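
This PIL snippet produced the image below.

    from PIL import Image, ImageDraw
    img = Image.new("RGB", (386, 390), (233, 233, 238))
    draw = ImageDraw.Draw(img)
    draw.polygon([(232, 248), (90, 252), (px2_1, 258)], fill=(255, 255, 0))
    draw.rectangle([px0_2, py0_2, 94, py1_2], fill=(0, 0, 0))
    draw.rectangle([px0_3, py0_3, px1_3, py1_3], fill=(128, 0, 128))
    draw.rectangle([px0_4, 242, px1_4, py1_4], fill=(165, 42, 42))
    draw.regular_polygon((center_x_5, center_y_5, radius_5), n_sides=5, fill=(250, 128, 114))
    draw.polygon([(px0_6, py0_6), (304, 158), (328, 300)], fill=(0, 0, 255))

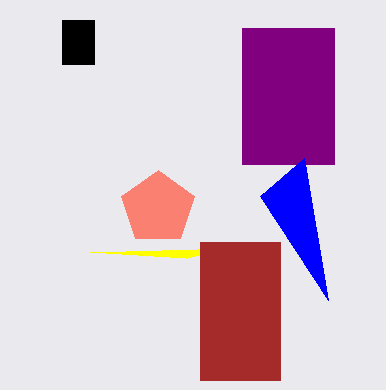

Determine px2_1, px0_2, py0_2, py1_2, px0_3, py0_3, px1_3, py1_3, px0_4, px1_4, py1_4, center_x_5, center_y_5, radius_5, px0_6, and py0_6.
px2_1 = 186, px0_2 = 62, py0_2 = 20, py1_2 = 64, px0_3 = 242, py0_3 = 28, px1_3 = 334, py1_3 = 164, px0_4 = 200, px1_4 = 280, py1_4 = 380, center_x_5 = 158, center_y_5 = 208, radius_5 = 38, px0_6 = 260, py0_6 = 196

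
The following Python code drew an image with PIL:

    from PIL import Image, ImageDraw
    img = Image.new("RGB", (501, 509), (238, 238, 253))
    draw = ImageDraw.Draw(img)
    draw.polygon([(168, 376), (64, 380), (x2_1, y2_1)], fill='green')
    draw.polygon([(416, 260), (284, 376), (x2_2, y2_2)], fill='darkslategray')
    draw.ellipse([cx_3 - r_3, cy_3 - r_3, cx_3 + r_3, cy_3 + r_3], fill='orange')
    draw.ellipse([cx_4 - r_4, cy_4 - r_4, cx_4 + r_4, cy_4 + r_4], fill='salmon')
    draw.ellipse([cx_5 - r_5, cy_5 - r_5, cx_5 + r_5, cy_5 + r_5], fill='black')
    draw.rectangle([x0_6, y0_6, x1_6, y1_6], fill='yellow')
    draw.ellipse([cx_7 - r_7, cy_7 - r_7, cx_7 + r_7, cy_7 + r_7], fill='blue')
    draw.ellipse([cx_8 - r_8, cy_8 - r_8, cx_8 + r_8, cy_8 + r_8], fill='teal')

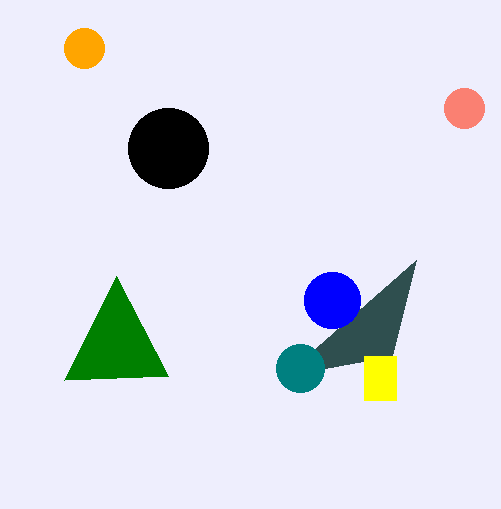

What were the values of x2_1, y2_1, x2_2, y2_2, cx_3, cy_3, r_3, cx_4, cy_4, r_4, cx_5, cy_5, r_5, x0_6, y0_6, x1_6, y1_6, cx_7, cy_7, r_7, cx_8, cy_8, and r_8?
x2_1 = 116
y2_1 = 276
x2_2 = 392
y2_2 = 356
cx_3 = 84
cy_3 = 48
r_3 = 20
cx_4 = 464
cy_4 = 108
r_4 = 20
cx_5 = 168
cy_5 = 148
r_5 = 40
x0_6 = 364
y0_6 = 356
x1_6 = 396
y1_6 = 400
cx_7 = 332
cy_7 = 300
r_7 = 28
cx_8 = 300
cy_8 = 368
r_8 = 24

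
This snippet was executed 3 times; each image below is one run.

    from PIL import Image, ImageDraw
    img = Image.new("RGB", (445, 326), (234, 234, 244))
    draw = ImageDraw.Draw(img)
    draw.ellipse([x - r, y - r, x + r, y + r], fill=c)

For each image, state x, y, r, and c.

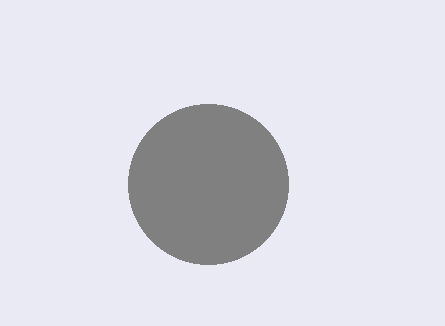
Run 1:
x = 208, y = 184, r = 80, c = 'gray'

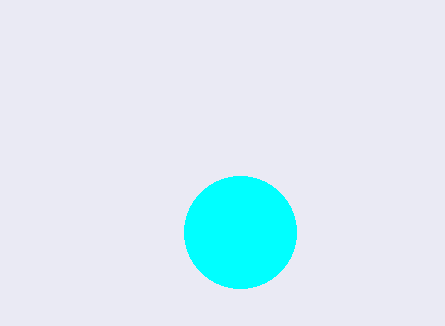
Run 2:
x = 240, y = 232, r = 56, c = 'cyan'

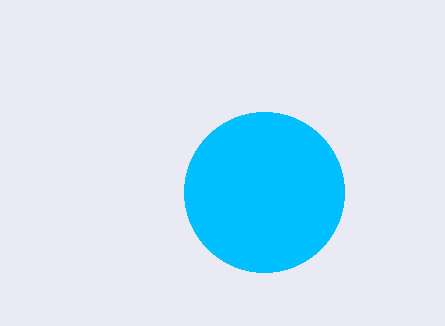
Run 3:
x = 264, y = 192, r = 80, c = 'deepskyblue'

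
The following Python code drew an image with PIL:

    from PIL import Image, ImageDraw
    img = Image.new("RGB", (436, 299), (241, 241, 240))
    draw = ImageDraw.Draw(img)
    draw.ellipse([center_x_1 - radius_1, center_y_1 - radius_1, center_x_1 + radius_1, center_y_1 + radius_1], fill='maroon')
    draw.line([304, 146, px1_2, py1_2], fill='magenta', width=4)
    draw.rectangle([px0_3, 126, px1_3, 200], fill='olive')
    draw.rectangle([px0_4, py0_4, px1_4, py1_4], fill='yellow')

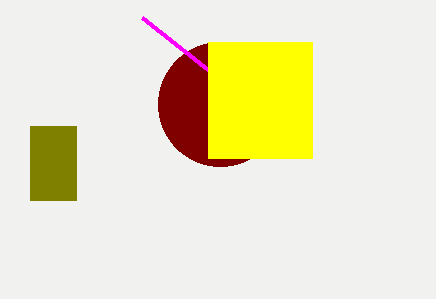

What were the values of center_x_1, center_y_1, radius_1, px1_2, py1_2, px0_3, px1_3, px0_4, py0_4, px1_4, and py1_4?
center_x_1 = 220, center_y_1 = 104, radius_1 = 62, px1_2 = 142, py1_2 = 18, px0_3 = 30, px1_3 = 76, px0_4 = 208, py0_4 = 42, px1_4 = 312, py1_4 = 158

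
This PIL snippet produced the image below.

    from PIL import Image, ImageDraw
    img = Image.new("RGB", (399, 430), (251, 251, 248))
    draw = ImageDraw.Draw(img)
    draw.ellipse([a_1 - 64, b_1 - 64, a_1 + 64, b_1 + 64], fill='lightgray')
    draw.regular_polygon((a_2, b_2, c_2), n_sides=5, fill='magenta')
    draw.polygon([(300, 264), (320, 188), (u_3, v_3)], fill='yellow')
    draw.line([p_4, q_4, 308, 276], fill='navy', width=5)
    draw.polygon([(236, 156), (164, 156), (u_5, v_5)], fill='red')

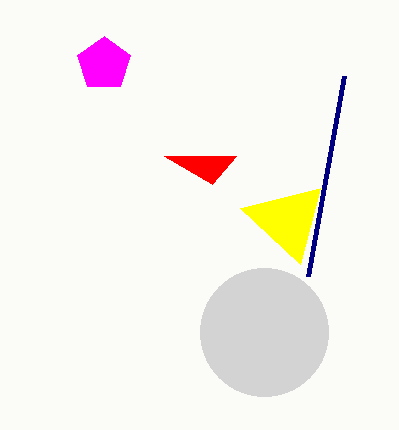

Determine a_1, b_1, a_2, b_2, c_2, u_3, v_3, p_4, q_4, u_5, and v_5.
a_1 = 264; b_1 = 332; a_2 = 104; b_2 = 64; c_2 = 28; u_3 = 240; v_3 = 208; p_4 = 344; q_4 = 76; u_5 = 212; v_5 = 184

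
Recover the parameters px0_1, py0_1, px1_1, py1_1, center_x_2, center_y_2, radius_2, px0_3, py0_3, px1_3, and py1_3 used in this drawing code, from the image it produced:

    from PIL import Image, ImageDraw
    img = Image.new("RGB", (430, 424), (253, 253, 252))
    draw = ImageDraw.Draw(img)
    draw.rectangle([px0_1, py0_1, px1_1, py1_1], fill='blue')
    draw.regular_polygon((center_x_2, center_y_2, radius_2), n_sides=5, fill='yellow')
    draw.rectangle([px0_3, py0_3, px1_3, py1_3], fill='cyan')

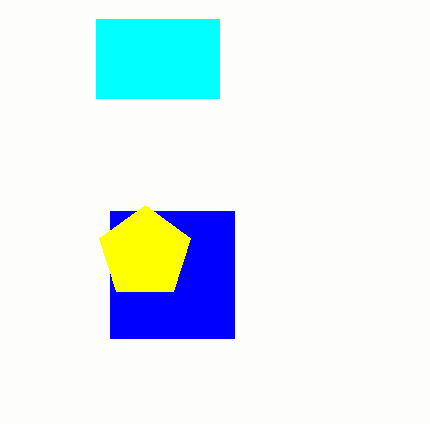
px0_1 = 110
py0_1 = 211
px1_1 = 234
py1_1 = 338
center_x_2 = 145
center_y_2 = 253
radius_2 = 48
px0_3 = 96
py0_3 = 19
px1_3 = 219
py1_3 = 98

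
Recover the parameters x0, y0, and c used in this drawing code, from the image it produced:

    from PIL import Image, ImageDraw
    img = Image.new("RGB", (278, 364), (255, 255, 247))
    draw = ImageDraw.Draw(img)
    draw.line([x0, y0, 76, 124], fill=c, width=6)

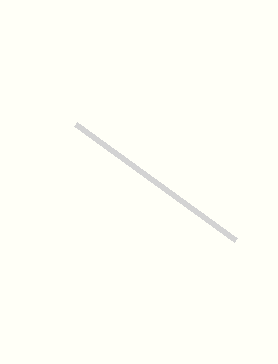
x0 = 236, y0 = 240, c = 'lightgray'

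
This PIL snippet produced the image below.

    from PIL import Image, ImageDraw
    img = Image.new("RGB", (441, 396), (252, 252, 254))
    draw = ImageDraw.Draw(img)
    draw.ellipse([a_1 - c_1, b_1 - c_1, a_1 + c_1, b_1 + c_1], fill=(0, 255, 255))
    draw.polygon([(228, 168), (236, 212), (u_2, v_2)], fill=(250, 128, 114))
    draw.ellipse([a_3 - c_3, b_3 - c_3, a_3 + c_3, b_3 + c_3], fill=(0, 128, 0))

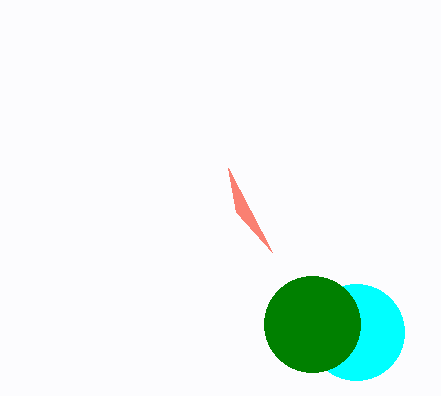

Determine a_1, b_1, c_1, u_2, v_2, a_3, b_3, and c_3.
a_1 = 356, b_1 = 332, c_1 = 48, u_2 = 272, v_2 = 252, a_3 = 312, b_3 = 324, c_3 = 48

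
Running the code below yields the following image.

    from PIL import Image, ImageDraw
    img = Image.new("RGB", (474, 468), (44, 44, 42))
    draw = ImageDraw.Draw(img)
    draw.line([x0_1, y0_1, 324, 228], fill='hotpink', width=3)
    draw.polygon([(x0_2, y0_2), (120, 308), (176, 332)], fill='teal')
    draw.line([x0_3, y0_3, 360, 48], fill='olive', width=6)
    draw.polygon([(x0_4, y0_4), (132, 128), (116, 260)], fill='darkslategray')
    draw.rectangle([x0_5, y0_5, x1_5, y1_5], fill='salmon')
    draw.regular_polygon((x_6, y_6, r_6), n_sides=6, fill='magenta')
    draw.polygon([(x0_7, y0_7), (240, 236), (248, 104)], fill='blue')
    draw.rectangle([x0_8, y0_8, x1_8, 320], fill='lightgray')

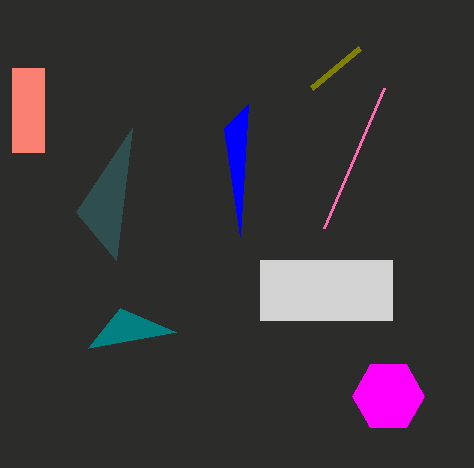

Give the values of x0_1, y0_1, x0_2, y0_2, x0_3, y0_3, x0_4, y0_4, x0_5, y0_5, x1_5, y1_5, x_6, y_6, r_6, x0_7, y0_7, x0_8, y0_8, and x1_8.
x0_1 = 384; y0_1 = 88; x0_2 = 88; y0_2 = 348; x0_3 = 312; y0_3 = 88; x0_4 = 76; y0_4 = 212; x0_5 = 12; y0_5 = 68; x1_5 = 44; y1_5 = 152; x_6 = 388; y_6 = 396; r_6 = 36; x0_7 = 224; y0_7 = 128; x0_8 = 260; y0_8 = 260; x1_8 = 392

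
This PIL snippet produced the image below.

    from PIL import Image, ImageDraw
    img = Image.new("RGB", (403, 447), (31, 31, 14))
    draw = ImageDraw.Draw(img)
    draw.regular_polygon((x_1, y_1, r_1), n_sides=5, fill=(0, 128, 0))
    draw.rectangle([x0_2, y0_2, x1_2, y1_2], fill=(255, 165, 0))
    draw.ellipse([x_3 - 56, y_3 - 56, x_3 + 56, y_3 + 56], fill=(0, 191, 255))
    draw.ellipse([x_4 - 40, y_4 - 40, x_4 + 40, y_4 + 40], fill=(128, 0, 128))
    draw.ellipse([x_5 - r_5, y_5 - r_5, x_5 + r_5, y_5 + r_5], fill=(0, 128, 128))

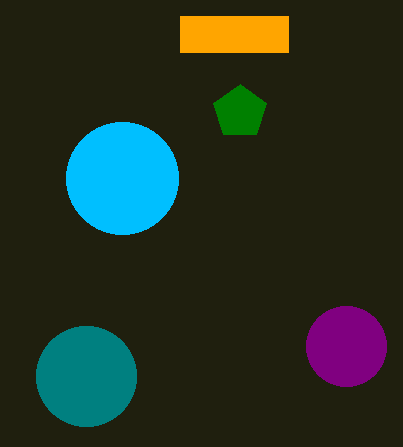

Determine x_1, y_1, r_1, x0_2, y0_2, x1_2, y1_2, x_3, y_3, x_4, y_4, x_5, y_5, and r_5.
x_1 = 240; y_1 = 112; r_1 = 28; x0_2 = 180; y0_2 = 16; x1_2 = 288; y1_2 = 52; x_3 = 122; y_3 = 178; x_4 = 346; y_4 = 346; x_5 = 86; y_5 = 376; r_5 = 50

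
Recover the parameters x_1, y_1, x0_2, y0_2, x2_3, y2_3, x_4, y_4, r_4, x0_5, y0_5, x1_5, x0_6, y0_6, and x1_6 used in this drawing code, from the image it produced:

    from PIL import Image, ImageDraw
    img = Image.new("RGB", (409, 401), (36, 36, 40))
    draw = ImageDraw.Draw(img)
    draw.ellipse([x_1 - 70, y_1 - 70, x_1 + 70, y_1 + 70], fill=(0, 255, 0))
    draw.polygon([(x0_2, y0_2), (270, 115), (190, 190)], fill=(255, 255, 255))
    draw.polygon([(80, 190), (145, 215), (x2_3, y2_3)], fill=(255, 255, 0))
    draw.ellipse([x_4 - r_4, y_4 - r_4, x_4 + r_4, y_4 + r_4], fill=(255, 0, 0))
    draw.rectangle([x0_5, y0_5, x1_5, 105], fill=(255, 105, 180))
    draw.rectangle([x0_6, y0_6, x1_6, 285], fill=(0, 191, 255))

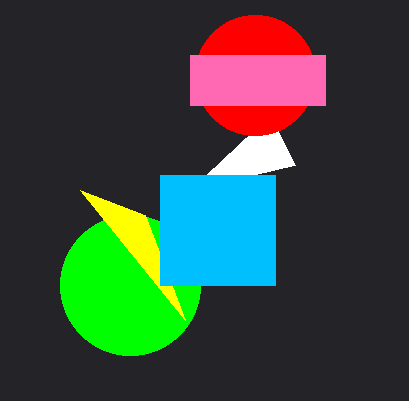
x_1 = 130
y_1 = 285
x0_2 = 295
y0_2 = 165
x2_3 = 185
y2_3 = 320
x_4 = 255
y_4 = 75
r_4 = 60
x0_5 = 190
y0_5 = 55
x1_5 = 325
x0_6 = 160
y0_6 = 175
x1_6 = 275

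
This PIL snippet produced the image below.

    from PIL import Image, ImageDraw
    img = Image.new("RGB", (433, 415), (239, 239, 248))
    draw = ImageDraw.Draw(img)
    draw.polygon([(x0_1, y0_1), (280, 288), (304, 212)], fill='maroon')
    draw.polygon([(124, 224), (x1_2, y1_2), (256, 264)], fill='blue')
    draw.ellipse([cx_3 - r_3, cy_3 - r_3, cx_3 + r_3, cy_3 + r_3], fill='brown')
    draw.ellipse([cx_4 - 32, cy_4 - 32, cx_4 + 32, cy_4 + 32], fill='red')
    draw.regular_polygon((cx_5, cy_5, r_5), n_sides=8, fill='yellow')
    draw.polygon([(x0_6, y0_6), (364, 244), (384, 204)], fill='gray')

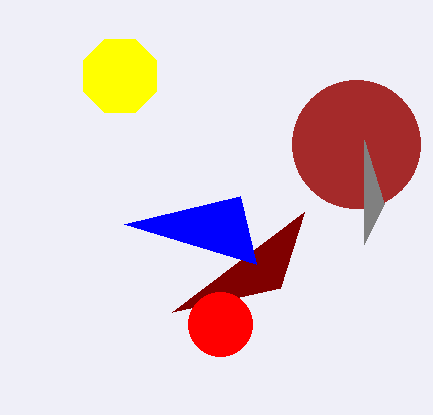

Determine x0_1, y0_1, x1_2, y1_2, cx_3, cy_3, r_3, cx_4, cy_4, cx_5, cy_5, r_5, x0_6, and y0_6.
x0_1 = 172; y0_1 = 312; x1_2 = 240; y1_2 = 196; cx_3 = 356; cy_3 = 144; r_3 = 64; cx_4 = 220; cy_4 = 324; cx_5 = 120; cy_5 = 76; r_5 = 40; x0_6 = 364; y0_6 = 140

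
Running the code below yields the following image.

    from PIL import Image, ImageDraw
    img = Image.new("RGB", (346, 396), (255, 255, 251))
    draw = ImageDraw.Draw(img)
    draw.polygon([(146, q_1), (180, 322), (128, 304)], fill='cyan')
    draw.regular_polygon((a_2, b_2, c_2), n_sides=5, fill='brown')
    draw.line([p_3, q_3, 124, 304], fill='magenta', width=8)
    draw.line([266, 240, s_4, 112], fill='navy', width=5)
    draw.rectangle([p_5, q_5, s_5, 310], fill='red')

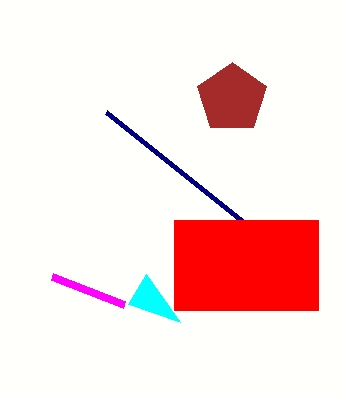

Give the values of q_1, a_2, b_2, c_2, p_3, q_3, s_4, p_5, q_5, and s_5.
q_1 = 274
a_2 = 232
b_2 = 98
c_2 = 36
p_3 = 52
q_3 = 276
s_4 = 106
p_5 = 174
q_5 = 220
s_5 = 318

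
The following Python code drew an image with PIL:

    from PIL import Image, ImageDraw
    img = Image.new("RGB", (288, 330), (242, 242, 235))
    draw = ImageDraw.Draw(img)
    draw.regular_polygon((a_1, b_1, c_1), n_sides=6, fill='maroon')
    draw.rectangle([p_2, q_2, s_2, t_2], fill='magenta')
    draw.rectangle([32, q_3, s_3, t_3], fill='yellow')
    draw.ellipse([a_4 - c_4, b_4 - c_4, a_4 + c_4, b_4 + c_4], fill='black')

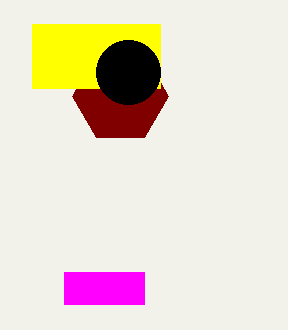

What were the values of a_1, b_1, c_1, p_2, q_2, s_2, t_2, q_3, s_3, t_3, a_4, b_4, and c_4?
a_1 = 120, b_1 = 96, c_1 = 48, p_2 = 64, q_2 = 272, s_2 = 144, t_2 = 304, q_3 = 24, s_3 = 160, t_3 = 88, a_4 = 128, b_4 = 72, c_4 = 32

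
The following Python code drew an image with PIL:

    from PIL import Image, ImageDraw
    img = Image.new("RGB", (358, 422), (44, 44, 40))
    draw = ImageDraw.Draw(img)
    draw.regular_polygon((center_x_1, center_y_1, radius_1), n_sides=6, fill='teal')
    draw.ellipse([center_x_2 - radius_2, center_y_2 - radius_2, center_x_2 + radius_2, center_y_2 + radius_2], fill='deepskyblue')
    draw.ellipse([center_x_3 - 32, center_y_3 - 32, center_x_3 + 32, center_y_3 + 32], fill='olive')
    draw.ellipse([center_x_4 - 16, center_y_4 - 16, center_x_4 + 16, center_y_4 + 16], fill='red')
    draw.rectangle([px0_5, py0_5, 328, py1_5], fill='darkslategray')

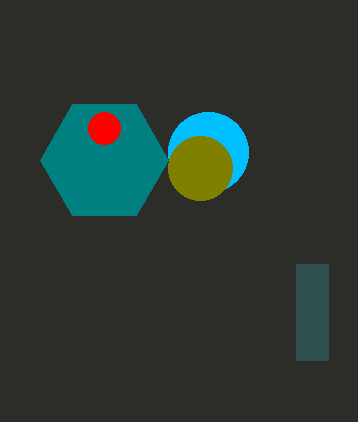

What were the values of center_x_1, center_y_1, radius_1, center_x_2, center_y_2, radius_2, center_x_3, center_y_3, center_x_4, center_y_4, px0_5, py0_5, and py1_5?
center_x_1 = 104
center_y_1 = 160
radius_1 = 64
center_x_2 = 208
center_y_2 = 152
radius_2 = 40
center_x_3 = 200
center_y_3 = 168
center_x_4 = 104
center_y_4 = 128
px0_5 = 296
py0_5 = 264
py1_5 = 360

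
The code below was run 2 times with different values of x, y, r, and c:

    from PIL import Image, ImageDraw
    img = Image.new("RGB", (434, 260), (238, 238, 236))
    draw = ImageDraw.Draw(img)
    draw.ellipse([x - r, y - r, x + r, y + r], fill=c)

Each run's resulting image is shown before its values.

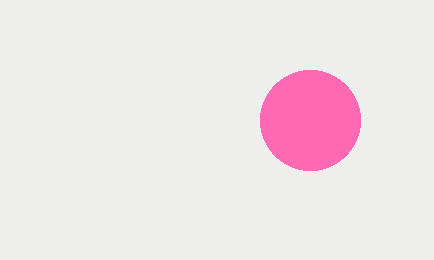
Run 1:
x = 310, y = 120, r = 50, c = 'hotpink'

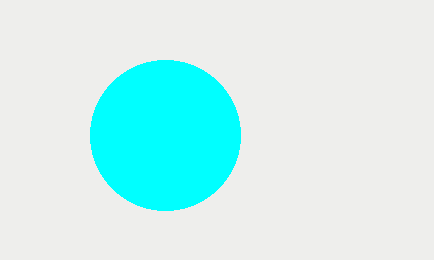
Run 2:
x = 165; y = 135; r = 75; c = 'cyan'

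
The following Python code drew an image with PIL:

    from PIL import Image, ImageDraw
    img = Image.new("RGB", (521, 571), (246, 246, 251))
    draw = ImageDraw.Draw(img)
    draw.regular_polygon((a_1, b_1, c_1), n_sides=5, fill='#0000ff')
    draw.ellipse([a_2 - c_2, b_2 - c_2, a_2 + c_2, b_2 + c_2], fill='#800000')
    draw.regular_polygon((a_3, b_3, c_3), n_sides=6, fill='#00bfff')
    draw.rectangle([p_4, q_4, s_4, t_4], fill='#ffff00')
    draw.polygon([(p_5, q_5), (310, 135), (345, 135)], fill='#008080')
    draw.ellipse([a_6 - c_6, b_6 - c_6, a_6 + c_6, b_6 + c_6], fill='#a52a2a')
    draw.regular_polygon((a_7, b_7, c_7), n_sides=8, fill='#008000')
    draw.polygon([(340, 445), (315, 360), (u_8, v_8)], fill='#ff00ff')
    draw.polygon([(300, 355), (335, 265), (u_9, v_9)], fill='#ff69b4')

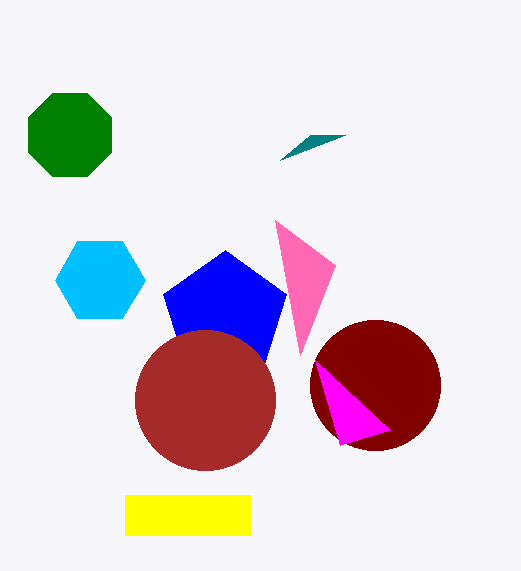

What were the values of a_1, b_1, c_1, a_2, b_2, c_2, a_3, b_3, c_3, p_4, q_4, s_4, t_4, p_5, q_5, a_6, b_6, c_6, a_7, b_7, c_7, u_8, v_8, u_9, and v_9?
a_1 = 225, b_1 = 315, c_1 = 65, a_2 = 375, b_2 = 385, c_2 = 65, a_3 = 100, b_3 = 280, c_3 = 45, p_4 = 125, q_4 = 495, s_4 = 250, t_4 = 535, p_5 = 280, q_5 = 160, a_6 = 205, b_6 = 400, c_6 = 70, a_7 = 70, b_7 = 135, c_7 = 45, u_8 = 390, v_8 = 430, u_9 = 275, v_9 = 220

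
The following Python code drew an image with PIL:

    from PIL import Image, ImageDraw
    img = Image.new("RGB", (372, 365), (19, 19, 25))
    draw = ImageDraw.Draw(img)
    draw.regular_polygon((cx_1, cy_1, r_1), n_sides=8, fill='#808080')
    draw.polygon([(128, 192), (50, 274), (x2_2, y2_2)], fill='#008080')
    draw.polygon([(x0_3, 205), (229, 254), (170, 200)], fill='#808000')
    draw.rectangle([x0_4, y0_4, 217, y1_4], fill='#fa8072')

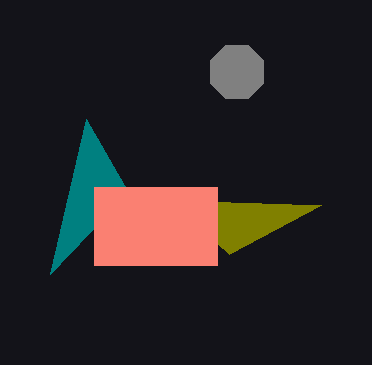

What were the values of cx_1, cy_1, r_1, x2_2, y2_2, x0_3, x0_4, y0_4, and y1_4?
cx_1 = 237; cy_1 = 72; r_1 = 29; x2_2 = 86; y2_2 = 119; x0_3 = 321; x0_4 = 94; y0_4 = 187; y1_4 = 265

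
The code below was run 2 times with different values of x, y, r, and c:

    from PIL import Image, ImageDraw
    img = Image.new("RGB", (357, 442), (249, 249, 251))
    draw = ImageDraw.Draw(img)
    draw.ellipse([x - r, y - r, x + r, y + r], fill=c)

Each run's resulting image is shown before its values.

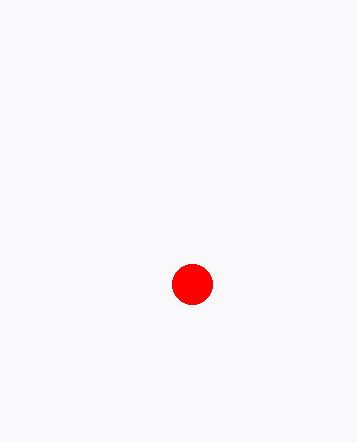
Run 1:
x = 192; y = 284; r = 20; c = 'red'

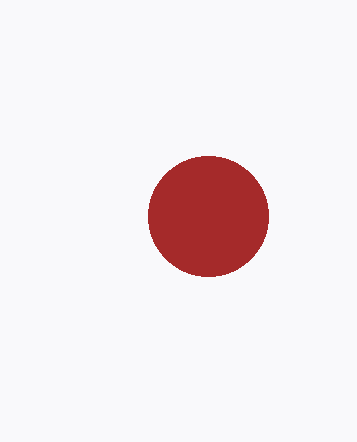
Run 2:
x = 208
y = 216
r = 60
c = 'brown'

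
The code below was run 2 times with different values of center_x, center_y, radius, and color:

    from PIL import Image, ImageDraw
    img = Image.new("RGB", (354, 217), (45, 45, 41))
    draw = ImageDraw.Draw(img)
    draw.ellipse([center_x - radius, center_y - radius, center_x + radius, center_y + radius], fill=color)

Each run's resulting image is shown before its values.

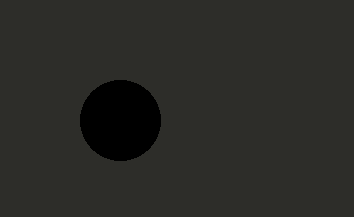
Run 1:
center_x = 120, center_y = 120, radius = 40, color = 'black'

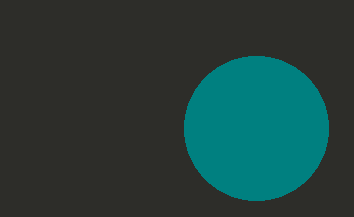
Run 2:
center_x = 256
center_y = 128
radius = 72
color = 'teal'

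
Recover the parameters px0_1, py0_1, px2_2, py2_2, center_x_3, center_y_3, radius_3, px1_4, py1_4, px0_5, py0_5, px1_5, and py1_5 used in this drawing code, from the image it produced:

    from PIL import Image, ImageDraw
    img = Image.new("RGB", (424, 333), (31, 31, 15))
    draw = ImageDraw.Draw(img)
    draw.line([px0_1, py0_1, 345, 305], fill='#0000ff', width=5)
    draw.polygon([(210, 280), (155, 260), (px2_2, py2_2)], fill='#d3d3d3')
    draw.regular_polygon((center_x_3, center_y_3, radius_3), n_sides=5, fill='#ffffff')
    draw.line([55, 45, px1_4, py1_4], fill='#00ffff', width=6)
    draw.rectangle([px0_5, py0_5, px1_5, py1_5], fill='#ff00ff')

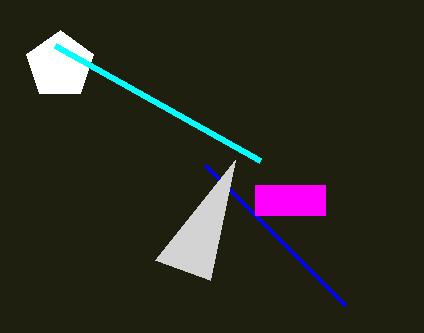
px0_1 = 205
py0_1 = 165
px2_2 = 235
py2_2 = 160
center_x_3 = 60
center_y_3 = 65
radius_3 = 35
px1_4 = 260
py1_4 = 160
px0_5 = 255
py0_5 = 185
px1_5 = 325
py1_5 = 215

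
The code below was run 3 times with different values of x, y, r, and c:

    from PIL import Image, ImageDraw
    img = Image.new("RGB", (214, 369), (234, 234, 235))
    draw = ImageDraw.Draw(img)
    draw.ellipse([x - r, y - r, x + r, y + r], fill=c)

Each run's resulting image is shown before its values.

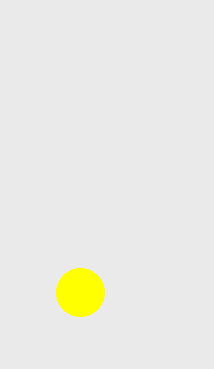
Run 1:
x = 80; y = 292; r = 24; c = 'yellow'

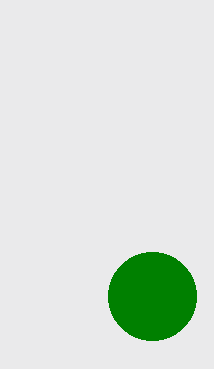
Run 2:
x = 152
y = 296
r = 44
c = 'green'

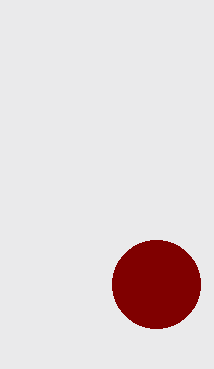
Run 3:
x = 156; y = 284; r = 44; c = 'maroon'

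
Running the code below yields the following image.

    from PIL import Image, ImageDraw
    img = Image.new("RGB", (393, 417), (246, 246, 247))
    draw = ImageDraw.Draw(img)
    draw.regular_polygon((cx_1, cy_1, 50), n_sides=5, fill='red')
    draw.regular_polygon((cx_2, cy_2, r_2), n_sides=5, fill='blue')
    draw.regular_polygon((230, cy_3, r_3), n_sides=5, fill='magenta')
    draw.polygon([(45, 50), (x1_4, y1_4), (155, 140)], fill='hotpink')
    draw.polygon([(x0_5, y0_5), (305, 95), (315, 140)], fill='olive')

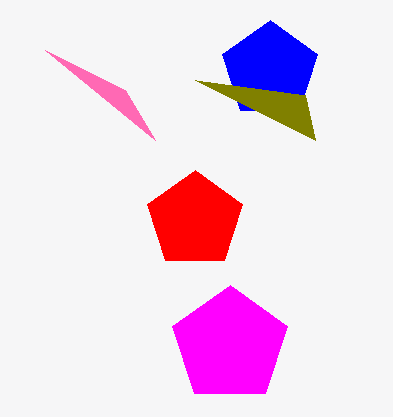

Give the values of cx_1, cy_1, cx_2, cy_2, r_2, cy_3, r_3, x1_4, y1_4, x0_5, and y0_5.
cx_1 = 195
cy_1 = 220
cx_2 = 270
cy_2 = 70
r_2 = 50
cy_3 = 345
r_3 = 60
x1_4 = 125
y1_4 = 90
x0_5 = 195
y0_5 = 80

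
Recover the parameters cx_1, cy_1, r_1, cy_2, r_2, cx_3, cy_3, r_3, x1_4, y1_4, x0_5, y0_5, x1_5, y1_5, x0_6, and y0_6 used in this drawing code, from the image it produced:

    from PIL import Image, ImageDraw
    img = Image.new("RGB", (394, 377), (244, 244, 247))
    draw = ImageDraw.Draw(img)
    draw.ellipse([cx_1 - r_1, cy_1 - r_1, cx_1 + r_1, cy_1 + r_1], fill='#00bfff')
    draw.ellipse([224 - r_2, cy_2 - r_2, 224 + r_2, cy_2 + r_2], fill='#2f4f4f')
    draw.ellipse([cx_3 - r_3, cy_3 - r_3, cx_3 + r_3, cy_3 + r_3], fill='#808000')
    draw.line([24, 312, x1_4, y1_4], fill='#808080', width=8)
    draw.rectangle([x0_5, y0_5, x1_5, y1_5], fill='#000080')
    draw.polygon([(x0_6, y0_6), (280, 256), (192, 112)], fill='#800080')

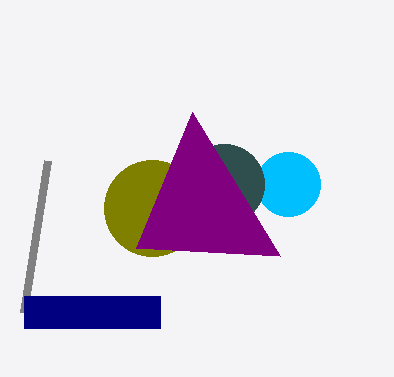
cx_1 = 288
cy_1 = 184
r_1 = 32
cy_2 = 184
r_2 = 40
cx_3 = 152
cy_3 = 208
r_3 = 48
x1_4 = 48
y1_4 = 160
x0_5 = 24
y0_5 = 296
x1_5 = 160
y1_5 = 328
x0_6 = 136
y0_6 = 248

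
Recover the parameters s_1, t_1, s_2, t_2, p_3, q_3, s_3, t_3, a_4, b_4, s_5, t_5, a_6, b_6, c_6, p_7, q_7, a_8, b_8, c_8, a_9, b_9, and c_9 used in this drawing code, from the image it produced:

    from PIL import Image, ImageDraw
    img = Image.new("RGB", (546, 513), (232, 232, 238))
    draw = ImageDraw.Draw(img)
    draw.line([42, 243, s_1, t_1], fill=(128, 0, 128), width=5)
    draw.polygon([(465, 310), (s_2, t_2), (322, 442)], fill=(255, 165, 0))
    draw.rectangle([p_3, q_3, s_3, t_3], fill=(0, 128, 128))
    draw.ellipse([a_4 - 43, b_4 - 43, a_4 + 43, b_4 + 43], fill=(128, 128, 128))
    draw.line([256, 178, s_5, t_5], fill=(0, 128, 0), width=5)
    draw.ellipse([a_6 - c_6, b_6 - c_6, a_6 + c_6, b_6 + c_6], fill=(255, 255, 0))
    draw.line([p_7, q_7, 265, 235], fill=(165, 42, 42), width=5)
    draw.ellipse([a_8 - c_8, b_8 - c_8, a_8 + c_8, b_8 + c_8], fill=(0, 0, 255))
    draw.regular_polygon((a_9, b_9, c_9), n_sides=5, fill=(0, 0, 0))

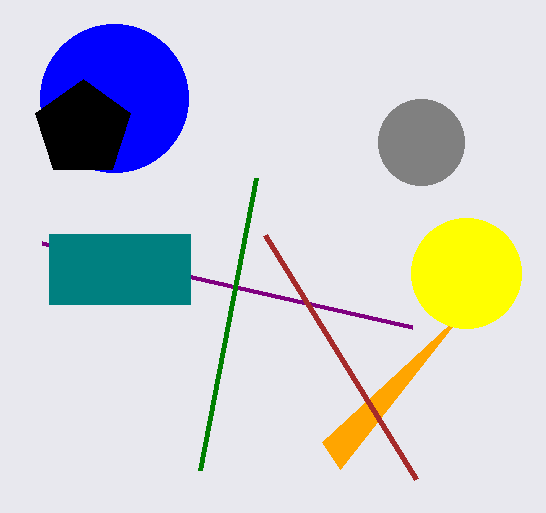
s_1 = 412
t_1 = 327
s_2 = 340
t_2 = 469
p_3 = 49
q_3 = 234
s_3 = 190
t_3 = 304
a_4 = 421
b_4 = 142
s_5 = 200
t_5 = 470
a_6 = 466
b_6 = 273
c_6 = 55
p_7 = 416
q_7 = 479
a_8 = 114
b_8 = 98
c_8 = 74
a_9 = 83
b_9 = 129
c_9 = 50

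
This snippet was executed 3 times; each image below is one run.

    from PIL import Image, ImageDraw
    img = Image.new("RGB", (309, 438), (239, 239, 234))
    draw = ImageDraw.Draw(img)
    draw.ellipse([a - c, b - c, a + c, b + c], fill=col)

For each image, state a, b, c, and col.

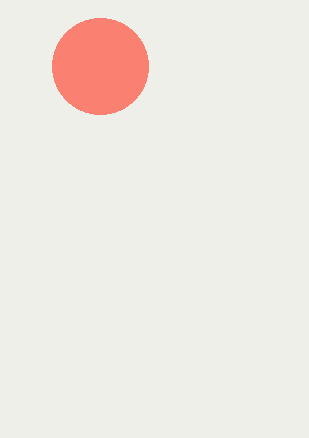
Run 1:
a = 100, b = 66, c = 48, col = 'salmon'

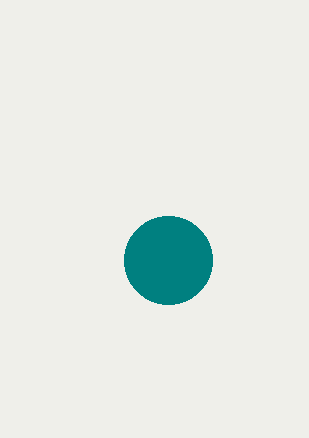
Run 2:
a = 168; b = 260; c = 44; col = 'teal'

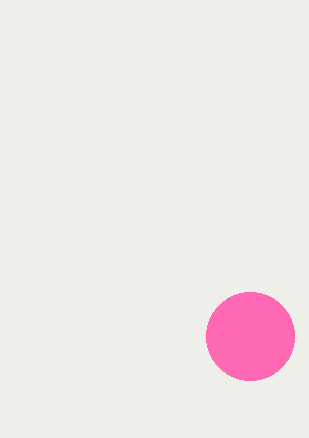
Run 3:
a = 250
b = 336
c = 44
col = 'hotpink'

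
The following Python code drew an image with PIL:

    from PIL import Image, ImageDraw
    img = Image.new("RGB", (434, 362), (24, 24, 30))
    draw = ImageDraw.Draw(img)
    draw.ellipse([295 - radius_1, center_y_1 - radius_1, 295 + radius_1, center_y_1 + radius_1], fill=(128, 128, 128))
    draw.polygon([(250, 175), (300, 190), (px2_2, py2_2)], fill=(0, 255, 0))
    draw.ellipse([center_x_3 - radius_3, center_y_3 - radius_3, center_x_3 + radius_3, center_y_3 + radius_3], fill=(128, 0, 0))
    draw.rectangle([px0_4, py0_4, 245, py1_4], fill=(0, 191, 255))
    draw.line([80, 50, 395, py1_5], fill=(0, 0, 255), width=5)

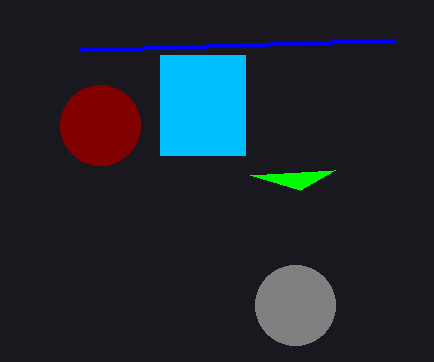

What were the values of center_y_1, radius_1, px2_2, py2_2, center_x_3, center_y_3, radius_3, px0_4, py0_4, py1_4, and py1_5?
center_y_1 = 305; radius_1 = 40; px2_2 = 335; py2_2 = 170; center_x_3 = 100; center_y_3 = 125; radius_3 = 40; px0_4 = 160; py0_4 = 55; py1_4 = 155; py1_5 = 40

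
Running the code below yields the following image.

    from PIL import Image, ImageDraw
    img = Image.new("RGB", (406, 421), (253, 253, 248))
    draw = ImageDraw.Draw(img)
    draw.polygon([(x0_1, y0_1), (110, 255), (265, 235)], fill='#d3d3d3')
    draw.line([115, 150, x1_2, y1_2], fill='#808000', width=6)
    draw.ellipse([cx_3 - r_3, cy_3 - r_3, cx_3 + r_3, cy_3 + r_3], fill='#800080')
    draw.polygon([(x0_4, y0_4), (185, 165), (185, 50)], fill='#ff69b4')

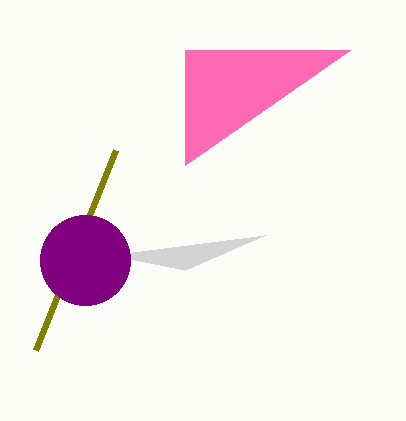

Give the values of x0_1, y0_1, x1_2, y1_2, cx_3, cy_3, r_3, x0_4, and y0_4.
x0_1 = 185, y0_1 = 270, x1_2 = 35, y1_2 = 350, cx_3 = 85, cy_3 = 260, r_3 = 45, x0_4 = 350, y0_4 = 50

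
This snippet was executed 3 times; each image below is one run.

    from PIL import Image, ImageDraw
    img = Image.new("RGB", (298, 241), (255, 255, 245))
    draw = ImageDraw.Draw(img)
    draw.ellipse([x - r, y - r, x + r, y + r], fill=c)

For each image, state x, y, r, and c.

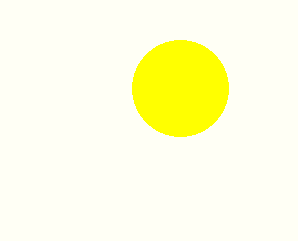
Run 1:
x = 180; y = 88; r = 48; c = 'yellow'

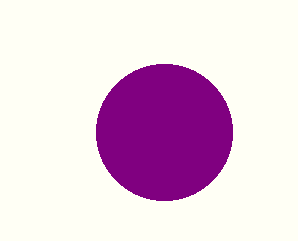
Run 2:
x = 164, y = 132, r = 68, c = 'purple'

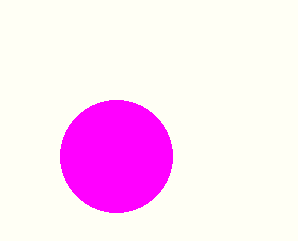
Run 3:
x = 116; y = 156; r = 56; c = 'magenta'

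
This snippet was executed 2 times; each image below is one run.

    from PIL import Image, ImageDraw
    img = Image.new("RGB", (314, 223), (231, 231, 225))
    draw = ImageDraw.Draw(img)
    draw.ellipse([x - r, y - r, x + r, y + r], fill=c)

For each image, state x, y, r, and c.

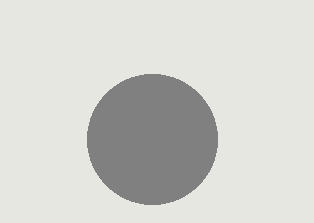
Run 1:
x = 152, y = 139, r = 65, c = 'gray'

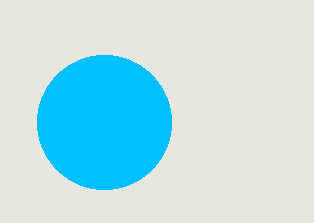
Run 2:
x = 104
y = 122
r = 67
c = 'deepskyblue'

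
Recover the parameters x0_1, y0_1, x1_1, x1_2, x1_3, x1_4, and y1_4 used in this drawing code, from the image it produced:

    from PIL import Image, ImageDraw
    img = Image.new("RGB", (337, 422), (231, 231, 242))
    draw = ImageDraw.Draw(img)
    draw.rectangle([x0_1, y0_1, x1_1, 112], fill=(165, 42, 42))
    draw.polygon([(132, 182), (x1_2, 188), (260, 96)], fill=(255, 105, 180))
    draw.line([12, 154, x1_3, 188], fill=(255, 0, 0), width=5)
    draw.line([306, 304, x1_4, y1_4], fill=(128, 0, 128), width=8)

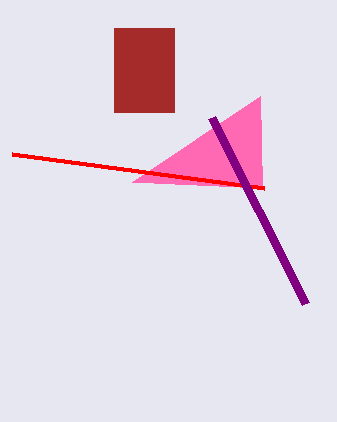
x0_1 = 114
y0_1 = 28
x1_1 = 174
x1_2 = 262
x1_3 = 264
x1_4 = 212
y1_4 = 118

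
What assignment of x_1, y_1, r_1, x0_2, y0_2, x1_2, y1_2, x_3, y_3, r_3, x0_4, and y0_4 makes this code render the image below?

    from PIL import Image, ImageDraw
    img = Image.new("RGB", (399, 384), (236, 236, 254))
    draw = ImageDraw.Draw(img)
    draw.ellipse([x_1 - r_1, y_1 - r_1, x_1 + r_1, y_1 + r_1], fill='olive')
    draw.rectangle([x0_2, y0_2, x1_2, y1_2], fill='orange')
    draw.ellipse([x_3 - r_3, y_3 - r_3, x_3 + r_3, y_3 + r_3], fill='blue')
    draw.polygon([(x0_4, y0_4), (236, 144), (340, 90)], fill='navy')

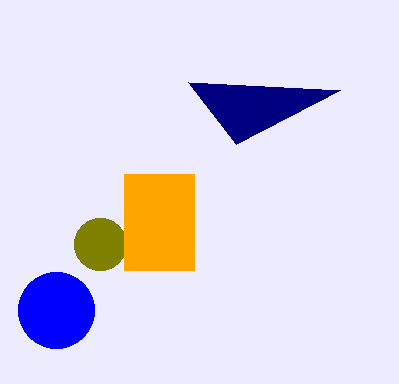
x_1 = 100
y_1 = 244
r_1 = 26
x0_2 = 124
y0_2 = 174
x1_2 = 194
y1_2 = 270
x_3 = 56
y_3 = 310
r_3 = 38
x0_4 = 188
y0_4 = 82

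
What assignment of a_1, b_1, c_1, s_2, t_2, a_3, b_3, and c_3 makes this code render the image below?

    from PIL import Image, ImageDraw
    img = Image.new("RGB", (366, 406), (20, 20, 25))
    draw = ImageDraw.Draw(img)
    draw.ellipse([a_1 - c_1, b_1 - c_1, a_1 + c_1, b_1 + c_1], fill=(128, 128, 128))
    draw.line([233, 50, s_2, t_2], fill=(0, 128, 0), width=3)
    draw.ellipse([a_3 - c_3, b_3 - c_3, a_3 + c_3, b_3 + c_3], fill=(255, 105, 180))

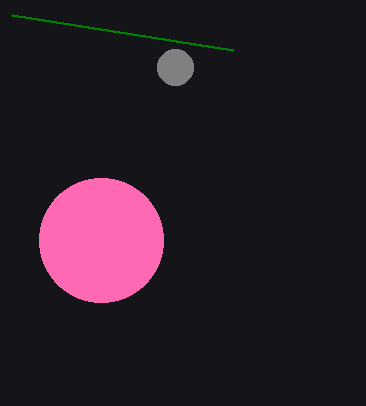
a_1 = 175; b_1 = 67; c_1 = 18; s_2 = 12; t_2 = 15; a_3 = 101; b_3 = 240; c_3 = 62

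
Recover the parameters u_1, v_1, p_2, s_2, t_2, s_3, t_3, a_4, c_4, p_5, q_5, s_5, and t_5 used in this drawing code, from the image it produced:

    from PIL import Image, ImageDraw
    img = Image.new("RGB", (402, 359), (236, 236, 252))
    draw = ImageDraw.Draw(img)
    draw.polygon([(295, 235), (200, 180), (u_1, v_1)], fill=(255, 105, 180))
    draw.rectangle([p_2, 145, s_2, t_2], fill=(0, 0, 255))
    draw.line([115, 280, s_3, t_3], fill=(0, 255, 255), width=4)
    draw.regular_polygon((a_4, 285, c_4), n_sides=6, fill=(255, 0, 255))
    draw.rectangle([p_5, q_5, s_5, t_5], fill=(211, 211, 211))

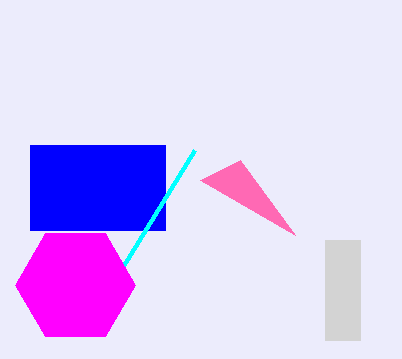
u_1 = 240; v_1 = 160; p_2 = 30; s_2 = 165; t_2 = 230; s_3 = 195; t_3 = 150; a_4 = 75; c_4 = 60; p_5 = 325; q_5 = 240; s_5 = 360; t_5 = 340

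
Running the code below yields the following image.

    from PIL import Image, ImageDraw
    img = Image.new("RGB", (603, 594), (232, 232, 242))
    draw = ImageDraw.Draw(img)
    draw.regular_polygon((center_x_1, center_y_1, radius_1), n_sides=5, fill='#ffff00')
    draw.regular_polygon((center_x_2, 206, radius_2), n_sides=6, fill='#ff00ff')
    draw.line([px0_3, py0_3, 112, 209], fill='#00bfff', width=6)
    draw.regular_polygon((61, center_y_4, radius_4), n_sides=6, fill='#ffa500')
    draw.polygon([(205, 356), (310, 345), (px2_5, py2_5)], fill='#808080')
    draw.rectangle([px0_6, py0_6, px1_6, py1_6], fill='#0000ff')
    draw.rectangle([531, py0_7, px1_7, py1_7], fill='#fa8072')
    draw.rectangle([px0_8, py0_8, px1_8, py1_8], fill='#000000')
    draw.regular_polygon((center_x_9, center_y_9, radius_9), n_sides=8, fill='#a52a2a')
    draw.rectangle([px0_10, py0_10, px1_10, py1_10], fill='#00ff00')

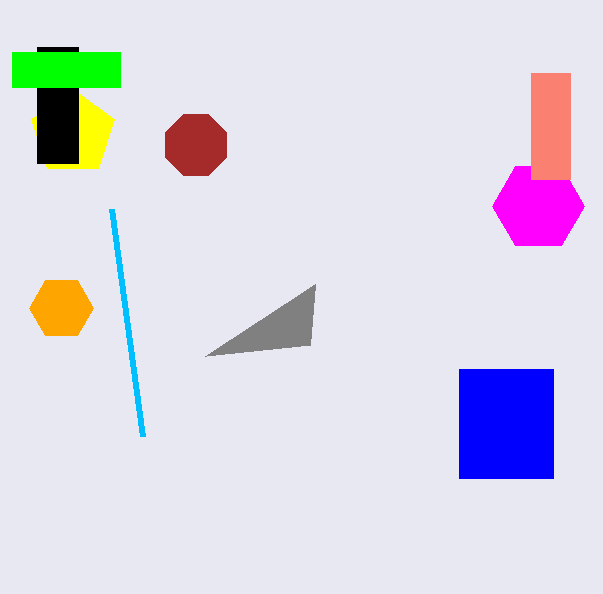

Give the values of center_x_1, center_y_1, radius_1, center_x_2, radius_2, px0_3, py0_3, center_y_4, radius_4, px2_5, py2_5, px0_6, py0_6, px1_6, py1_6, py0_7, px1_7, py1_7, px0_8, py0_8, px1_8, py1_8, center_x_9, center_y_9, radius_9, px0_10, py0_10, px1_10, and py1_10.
center_x_1 = 73, center_y_1 = 133, radius_1 = 44, center_x_2 = 538, radius_2 = 46, px0_3 = 143, py0_3 = 436, center_y_4 = 308, radius_4 = 32, px2_5 = 315, py2_5 = 284, px0_6 = 459, py0_6 = 369, px1_6 = 553, py1_6 = 478, py0_7 = 73, px1_7 = 570, py1_7 = 179, px0_8 = 37, py0_8 = 47, px1_8 = 78, py1_8 = 163, center_x_9 = 196, center_y_9 = 145, radius_9 = 33, px0_10 = 12, py0_10 = 52, px1_10 = 120, py1_10 = 87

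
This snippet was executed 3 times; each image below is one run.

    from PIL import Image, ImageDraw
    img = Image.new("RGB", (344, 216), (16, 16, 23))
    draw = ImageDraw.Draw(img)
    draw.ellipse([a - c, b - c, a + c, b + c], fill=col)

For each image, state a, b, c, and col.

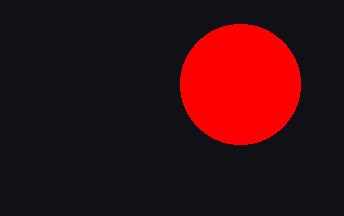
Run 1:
a = 240; b = 84; c = 60; col = 'red'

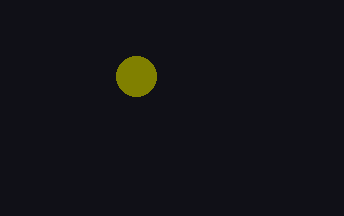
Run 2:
a = 136, b = 76, c = 20, col = 'olive'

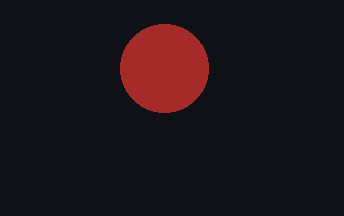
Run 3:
a = 164; b = 68; c = 44; col = 'brown'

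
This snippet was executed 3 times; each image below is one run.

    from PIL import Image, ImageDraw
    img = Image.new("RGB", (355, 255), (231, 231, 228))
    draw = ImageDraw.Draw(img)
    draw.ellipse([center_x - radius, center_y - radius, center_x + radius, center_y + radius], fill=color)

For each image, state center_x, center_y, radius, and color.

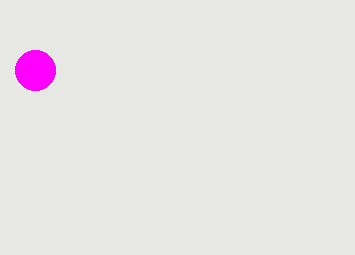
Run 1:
center_x = 35
center_y = 70
radius = 20
color = 'magenta'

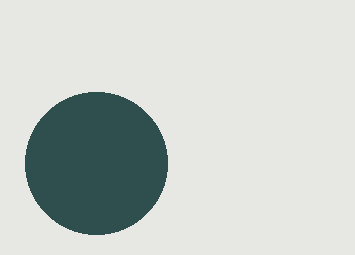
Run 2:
center_x = 96, center_y = 163, radius = 71, color = 'darkslategray'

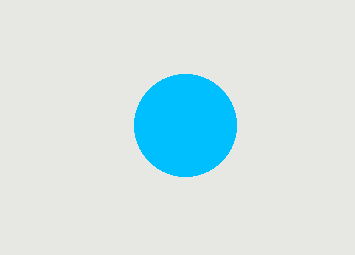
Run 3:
center_x = 185
center_y = 125
radius = 51
color = 'deepskyblue'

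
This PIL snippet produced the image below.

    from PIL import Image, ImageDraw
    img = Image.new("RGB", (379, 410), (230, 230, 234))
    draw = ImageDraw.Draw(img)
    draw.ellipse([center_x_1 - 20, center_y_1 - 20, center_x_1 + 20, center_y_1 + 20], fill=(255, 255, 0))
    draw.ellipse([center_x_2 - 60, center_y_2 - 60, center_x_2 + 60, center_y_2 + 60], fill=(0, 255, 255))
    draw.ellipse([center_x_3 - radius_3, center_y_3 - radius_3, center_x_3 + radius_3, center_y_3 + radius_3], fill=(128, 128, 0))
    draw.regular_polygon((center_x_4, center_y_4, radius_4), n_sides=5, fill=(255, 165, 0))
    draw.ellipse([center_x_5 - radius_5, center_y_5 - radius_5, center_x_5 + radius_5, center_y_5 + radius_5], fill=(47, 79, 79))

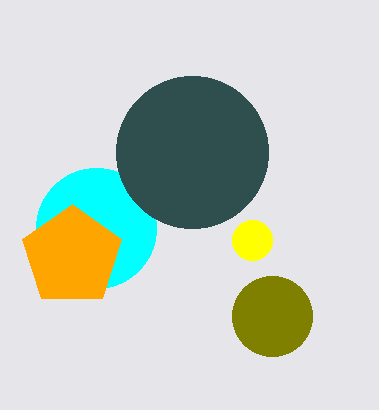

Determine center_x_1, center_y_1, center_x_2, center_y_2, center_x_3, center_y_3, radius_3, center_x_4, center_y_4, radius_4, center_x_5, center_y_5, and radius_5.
center_x_1 = 252; center_y_1 = 240; center_x_2 = 96; center_y_2 = 228; center_x_3 = 272; center_y_3 = 316; radius_3 = 40; center_x_4 = 72; center_y_4 = 256; radius_4 = 52; center_x_5 = 192; center_y_5 = 152; radius_5 = 76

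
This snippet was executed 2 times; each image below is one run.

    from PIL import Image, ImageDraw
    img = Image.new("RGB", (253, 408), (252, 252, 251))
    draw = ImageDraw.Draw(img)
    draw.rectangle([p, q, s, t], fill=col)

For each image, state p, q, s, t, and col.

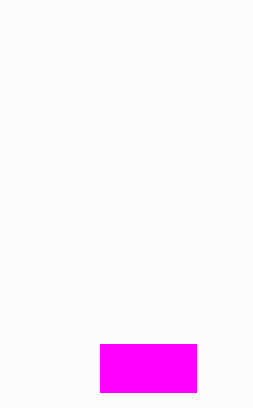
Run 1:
p = 100, q = 344, s = 196, t = 392, col = 'magenta'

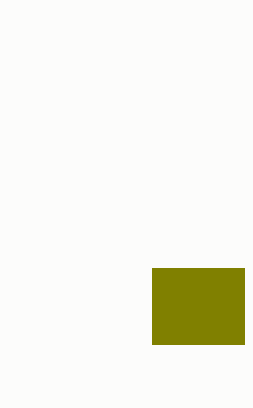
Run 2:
p = 152; q = 268; s = 244; t = 344; col = 'olive'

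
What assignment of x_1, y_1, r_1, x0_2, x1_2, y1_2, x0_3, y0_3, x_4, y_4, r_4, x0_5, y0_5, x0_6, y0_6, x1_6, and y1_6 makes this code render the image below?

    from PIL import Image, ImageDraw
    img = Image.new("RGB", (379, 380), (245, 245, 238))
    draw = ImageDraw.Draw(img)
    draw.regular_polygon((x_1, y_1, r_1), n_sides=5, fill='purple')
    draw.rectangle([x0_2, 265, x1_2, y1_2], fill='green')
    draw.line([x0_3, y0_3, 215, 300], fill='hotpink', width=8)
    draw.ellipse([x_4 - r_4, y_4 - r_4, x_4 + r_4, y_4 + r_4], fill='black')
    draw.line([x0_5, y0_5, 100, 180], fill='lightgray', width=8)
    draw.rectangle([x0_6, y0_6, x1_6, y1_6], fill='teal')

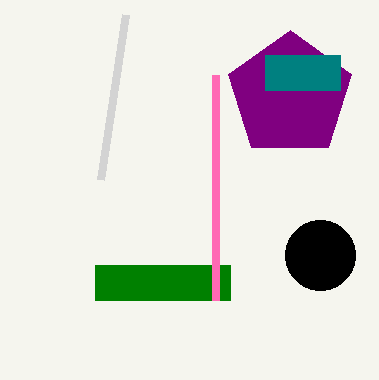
x_1 = 290, y_1 = 95, r_1 = 65, x0_2 = 95, x1_2 = 230, y1_2 = 300, x0_3 = 215, y0_3 = 75, x_4 = 320, y_4 = 255, r_4 = 35, x0_5 = 125, y0_5 = 15, x0_6 = 265, y0_6 = 55, x1_6 = 340, y1_6 = 90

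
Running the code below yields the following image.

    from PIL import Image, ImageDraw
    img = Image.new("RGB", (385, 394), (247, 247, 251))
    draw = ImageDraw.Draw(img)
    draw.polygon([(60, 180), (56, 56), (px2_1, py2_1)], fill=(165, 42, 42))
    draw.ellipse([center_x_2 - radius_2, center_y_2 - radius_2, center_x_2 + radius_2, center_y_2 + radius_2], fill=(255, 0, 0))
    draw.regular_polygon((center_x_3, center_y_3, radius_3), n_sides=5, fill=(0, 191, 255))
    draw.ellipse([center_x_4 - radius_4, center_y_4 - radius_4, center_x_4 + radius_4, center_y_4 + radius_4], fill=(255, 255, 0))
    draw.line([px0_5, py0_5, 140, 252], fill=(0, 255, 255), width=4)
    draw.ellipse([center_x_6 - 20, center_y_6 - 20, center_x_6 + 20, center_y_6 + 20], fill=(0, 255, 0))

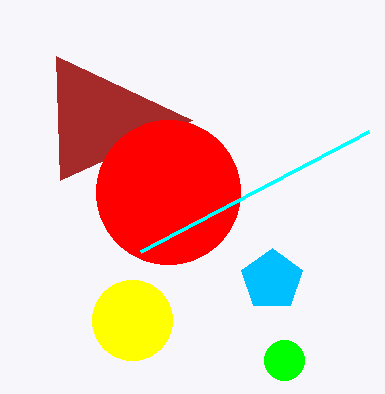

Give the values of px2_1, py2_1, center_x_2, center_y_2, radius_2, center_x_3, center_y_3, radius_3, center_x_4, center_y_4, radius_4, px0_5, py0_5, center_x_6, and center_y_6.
px2_1 = 192
py2_1 = 120
center_x_2 = 168
center_y_2 = 192
radius_2 = 72
center_x_3 = 272
center_y_3 = 280
radius_3 = 32
center_x_4 = 132
center_y_4 = 320
radius_4 = 40
px0_5 = 368
py0_5 = 132
center_x_6 = 284
center_y_6 = 360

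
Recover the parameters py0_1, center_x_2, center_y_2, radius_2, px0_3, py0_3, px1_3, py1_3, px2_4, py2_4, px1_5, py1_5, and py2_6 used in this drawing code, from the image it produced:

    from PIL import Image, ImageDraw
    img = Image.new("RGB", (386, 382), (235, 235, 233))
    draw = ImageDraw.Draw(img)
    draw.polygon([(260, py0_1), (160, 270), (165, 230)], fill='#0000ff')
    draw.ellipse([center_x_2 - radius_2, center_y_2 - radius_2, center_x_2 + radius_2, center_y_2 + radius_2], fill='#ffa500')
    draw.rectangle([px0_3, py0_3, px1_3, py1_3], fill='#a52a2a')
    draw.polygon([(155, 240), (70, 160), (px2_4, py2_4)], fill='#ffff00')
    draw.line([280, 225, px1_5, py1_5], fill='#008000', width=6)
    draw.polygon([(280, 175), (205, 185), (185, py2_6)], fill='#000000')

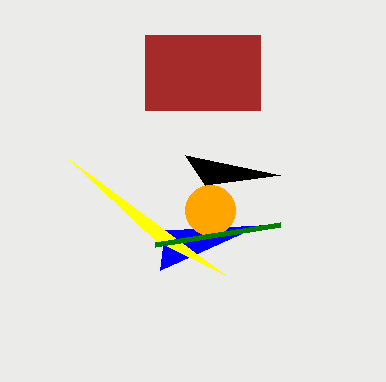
py0_1 = 225; center_x_2 = 210; center_y_2 = 210; radius_2 = 25; px0_3 = 145; py0_3 = 35; px1_3 = 260; py1_3 = 110; px2_4 = 225; py2_4 = 275; px1_5 = 155; py1_5 = 245; py2_6 = 155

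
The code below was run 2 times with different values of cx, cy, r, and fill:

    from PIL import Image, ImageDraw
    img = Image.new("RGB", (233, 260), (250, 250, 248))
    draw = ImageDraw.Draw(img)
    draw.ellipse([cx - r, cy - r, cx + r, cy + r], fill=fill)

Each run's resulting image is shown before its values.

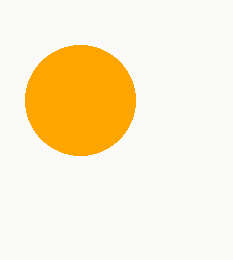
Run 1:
cx = 80
cy = 100
r = 55
fill = 'orange'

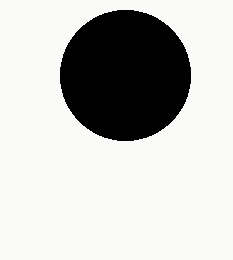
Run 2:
cx = 125, cy = 75, r = 65, fill = 'black'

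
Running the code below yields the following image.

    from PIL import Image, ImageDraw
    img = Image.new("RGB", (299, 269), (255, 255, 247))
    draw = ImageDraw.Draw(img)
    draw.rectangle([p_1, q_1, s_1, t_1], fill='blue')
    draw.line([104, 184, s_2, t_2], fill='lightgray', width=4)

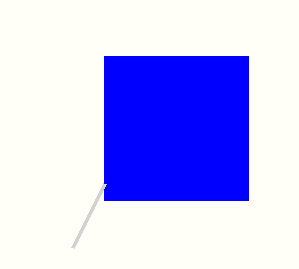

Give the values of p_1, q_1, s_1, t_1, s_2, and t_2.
p_1 = 104, q_1 = 56, s_1 = 248, t_1 = 200, s_2 = 72, t_2 = 248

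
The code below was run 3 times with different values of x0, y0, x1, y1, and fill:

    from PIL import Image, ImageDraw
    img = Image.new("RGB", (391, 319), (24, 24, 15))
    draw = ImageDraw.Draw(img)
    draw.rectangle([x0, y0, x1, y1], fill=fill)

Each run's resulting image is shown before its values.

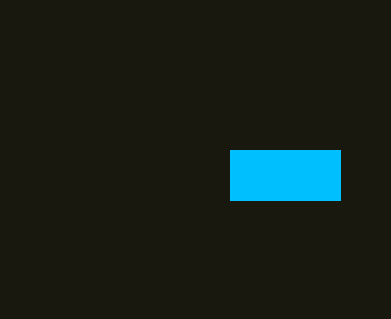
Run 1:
x0 = 230; y0 = 150; x1 = 340; y1 = 200; fill = 'deepskyblue'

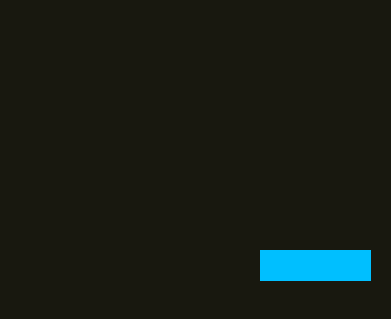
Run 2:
x0 = 260; y0 = 250; x1 = 370; y1 = 280; fill = 'deepskyblue'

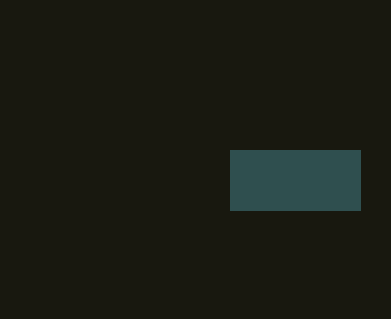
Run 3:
x0 = 230
y0 = 150
x1 = 360
y1 = 210
fill = 'darkslategray'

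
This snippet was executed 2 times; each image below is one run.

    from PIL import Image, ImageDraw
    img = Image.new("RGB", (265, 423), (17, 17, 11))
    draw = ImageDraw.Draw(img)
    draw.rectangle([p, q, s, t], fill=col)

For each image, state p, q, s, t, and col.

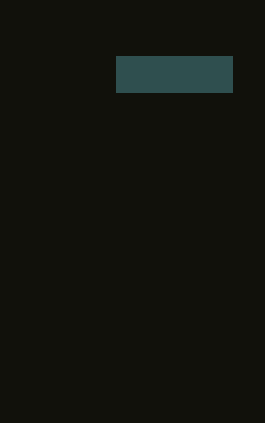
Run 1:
p = 116, q = 56, s = 232, t = 92, col = 'darkslategray'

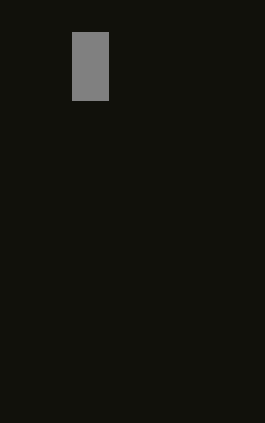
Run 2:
p = 72, q = 32, s = 108, t = 100, col = 'gray'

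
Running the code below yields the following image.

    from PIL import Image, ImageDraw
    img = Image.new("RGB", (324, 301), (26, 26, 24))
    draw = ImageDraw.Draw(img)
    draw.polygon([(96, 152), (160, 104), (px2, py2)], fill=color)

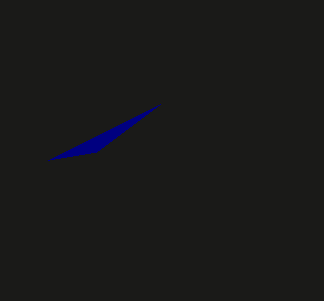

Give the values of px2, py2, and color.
px2 = 48
py2 = 160
color = 'navy'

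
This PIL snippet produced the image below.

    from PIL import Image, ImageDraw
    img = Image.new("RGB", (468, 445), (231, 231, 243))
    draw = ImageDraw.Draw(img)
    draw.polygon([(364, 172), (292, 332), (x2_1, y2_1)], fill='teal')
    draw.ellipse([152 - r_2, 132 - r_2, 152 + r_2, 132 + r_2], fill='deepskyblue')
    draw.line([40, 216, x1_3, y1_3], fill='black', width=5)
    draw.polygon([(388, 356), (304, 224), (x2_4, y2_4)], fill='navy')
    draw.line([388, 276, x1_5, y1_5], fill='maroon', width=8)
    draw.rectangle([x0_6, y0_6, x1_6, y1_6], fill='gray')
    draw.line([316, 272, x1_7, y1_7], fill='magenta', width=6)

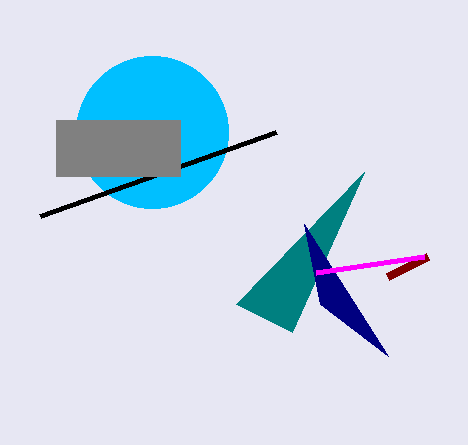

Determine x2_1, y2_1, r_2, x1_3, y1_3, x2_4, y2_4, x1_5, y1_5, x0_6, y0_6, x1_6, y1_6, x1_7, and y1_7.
x2_1 = 236
y2_1 = 304
r_2 = 76
x1_3 = 276
y1_3 = 132
x2_4 = 320
y2_4 = 304
x1_5 = 428
y1_5 = 256
x0_6 = 56
y0_6 = 120
x1_6 = 180
y1_6 = 176
x1_7 = 424
y1_7 = 256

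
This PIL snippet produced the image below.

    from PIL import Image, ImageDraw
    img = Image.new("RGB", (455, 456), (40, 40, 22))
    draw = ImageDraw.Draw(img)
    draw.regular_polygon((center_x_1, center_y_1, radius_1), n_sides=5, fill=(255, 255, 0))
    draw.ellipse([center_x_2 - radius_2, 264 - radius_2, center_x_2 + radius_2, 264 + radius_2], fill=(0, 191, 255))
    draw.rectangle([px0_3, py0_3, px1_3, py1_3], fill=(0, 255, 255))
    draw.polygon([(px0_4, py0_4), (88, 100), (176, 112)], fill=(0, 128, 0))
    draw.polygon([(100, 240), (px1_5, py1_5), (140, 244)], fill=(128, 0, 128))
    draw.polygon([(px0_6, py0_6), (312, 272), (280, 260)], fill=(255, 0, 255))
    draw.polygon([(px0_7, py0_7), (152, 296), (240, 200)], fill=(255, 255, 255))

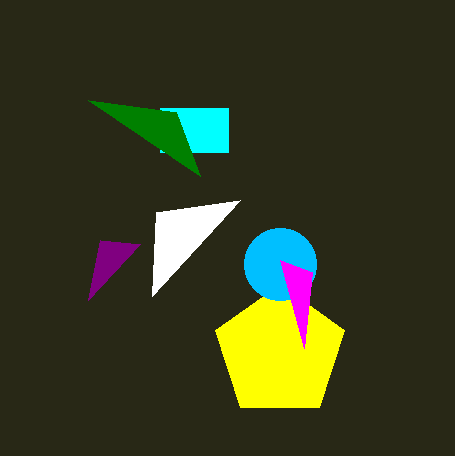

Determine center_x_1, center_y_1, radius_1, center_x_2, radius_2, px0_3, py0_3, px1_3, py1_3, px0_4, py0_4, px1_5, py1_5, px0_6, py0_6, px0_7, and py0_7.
center_x_1 = 280; center_y_1 = 352; radius_1 = 68; center_x_2 = 280; radius_2 = 36; px0_3 = 160; py0_3 = 108; px1_3 = 228; py1_3 = 152; px0_4 = 200; py0_4 = 176; px1_5 = 88; py1_5 = 300; px0_6 = 304; py0_6 = 348; px0_7 = 156; py0_7 = 212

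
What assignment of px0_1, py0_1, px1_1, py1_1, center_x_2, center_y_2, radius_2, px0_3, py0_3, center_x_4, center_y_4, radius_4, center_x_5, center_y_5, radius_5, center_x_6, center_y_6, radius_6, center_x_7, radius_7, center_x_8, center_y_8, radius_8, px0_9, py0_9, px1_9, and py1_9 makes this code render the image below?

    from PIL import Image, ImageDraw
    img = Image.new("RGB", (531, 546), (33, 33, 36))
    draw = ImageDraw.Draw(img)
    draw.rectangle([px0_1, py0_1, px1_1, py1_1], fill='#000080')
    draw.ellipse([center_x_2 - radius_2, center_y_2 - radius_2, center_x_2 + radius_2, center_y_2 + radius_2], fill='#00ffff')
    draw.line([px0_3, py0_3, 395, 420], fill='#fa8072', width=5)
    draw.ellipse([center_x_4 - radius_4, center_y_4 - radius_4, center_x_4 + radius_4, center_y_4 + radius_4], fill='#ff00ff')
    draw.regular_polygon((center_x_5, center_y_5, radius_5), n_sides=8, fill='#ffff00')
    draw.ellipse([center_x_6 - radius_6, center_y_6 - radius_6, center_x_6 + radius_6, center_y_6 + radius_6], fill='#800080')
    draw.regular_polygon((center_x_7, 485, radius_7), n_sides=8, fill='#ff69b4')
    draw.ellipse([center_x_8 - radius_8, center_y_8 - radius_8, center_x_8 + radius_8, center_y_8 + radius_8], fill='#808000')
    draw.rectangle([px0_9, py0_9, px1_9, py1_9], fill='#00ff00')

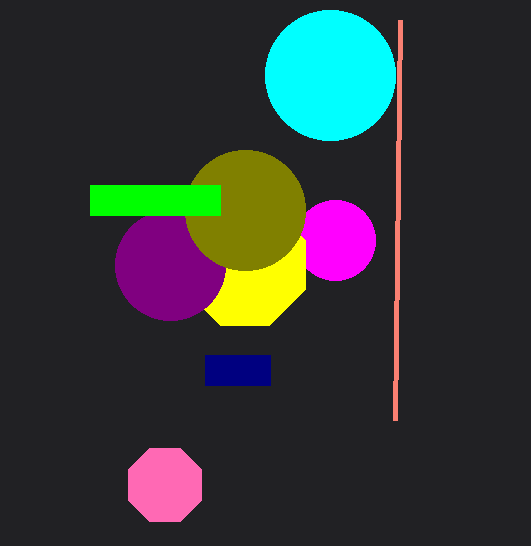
px0_1 = 205
py0_1 = 355
px1_1 = 270
py1_1 = 385
center_x_2 = 330
center_y_2 = 75
radius_2 = 65
px0_3 = 400
py0_3 = 20
center_x_4 = 335
center_y_4 = 240
radius_4 = 40
center_x_5 = 245
center_y_5 = 265
radius_5 = 65
center_x_6 = 170
center_y_6 = 265
radius_6 = 55
center_x_7 = 165
radius_7 = 40
center_x_8 = 245
center_y_8 = 210
radius_8 = 60
px0_9 = 90
py0_9 = 185
px1_9 = 220
py1_9 = 215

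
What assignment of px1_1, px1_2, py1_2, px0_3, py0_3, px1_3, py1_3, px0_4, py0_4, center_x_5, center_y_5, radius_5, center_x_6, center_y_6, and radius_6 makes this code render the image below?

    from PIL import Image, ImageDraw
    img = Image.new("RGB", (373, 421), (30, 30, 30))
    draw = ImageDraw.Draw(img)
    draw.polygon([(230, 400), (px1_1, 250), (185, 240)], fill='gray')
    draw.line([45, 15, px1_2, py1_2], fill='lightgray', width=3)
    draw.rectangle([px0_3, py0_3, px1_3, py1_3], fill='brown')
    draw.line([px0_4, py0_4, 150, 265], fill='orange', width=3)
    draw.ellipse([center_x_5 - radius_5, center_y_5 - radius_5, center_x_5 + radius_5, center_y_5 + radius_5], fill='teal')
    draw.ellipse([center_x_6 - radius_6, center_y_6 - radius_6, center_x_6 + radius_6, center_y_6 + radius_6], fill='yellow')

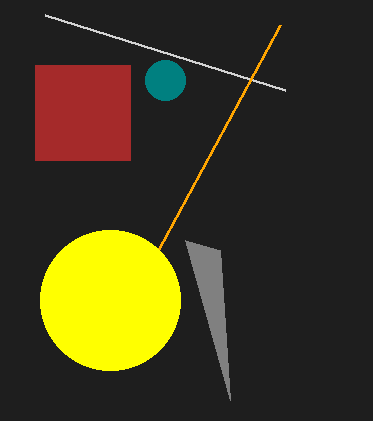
px1_1 = 220, px1_2 = 285, py1_2 = 90, px0_3 = 35, py0_3 = 65, px1_3 = 130, py1_3 = 160, px0_4 = 280, py0_4 = 25, center_x_5 = 165, center_y_5 = 80, radius_5 = 20, center_x_6 = 110, center_y_6 = 300, radius_6 = 70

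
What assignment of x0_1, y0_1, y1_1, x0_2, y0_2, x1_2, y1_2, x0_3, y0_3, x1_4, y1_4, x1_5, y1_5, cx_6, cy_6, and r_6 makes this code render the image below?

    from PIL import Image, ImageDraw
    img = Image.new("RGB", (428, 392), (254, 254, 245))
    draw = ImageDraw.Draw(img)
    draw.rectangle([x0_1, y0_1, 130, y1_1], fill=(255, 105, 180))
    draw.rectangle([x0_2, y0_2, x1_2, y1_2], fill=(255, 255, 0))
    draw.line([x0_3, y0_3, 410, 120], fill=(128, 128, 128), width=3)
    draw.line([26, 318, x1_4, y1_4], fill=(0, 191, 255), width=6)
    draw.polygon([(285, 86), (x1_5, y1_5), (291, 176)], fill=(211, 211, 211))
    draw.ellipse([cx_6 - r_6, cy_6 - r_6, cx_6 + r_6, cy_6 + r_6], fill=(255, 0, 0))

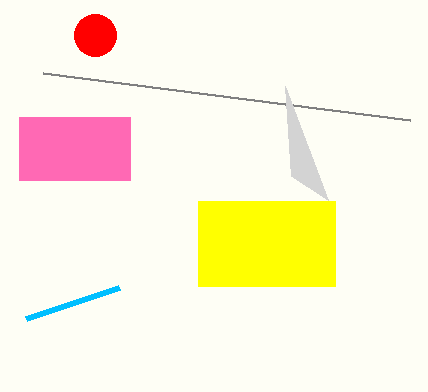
x0_1 = 19; y0_1 = 117; y1_1 = 180; x0_2 = 198; y0_2 = 201; x1_2 = 335; y1_2 = 286; x0_3 = 43; y0_3 = 73; x1_4 = 119; y1_4 = 287; x1_5 = 328; y1_5 = 200; cx_6 = 95; cy_6 = 35; r_6 = 21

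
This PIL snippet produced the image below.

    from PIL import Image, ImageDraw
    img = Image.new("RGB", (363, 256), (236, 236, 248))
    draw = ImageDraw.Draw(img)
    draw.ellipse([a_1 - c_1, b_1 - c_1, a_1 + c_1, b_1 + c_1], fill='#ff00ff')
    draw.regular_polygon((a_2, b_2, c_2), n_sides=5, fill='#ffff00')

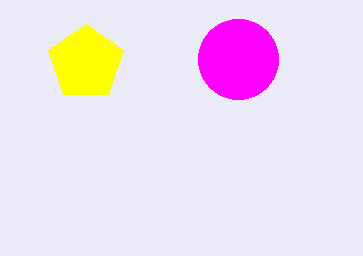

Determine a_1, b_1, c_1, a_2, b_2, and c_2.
a_1 = 238; b_1 = 59; c_1 = 40; a_2 = 86; b_2 = 63; c_2 = 39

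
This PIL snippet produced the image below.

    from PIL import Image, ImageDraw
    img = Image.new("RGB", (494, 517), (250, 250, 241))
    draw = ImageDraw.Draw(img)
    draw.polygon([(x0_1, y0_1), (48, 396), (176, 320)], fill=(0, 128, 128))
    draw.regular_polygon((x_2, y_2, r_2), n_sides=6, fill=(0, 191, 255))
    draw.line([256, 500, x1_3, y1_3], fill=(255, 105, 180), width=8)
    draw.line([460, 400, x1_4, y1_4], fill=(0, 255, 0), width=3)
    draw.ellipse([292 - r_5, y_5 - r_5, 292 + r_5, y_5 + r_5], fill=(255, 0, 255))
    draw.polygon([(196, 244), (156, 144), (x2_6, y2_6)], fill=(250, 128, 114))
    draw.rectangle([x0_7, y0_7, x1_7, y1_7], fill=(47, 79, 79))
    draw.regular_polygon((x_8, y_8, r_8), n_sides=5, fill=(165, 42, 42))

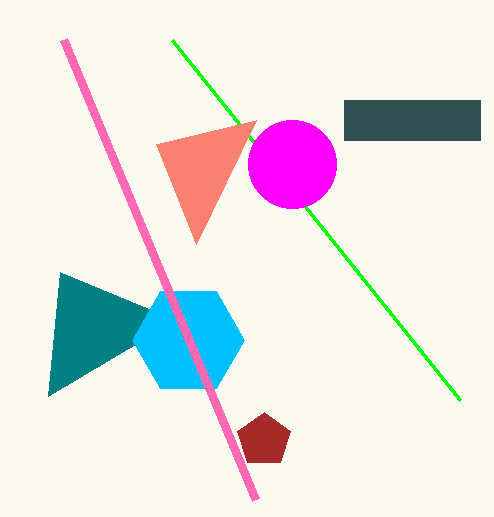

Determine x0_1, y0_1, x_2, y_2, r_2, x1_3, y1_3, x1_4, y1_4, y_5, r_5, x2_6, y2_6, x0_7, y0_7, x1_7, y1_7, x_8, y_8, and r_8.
x0_1 = 60; y0_1 = 272; x_2 = 188; y_2 = 340; r_2 = 56; x1_3 = 64; y1_3 = 40; x1_4 = 172; y1_4 = 40; y_5 = 164; r_5 = 44; x2_6 = 256; y2_6 = 120; x0_7 = 344; y0_7 = 100; x1_7 = 480; y1_7 = 140; x_8 = 264; y_8 = 440; r_8 = 28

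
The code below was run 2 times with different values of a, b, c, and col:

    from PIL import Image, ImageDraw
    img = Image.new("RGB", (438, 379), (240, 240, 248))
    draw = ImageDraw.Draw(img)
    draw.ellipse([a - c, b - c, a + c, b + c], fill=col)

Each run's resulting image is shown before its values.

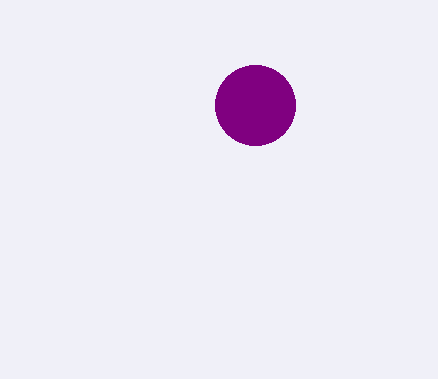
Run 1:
a = 255, b = 105, c = 40, col = 'purple'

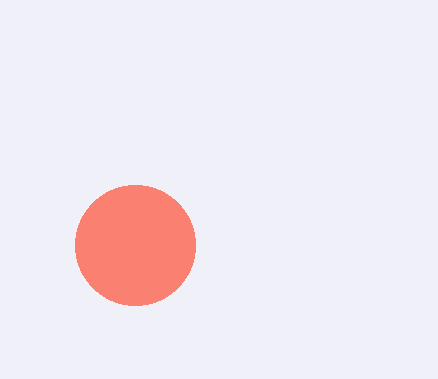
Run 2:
a = 135, b = 245, c = 60, col = 'salmon'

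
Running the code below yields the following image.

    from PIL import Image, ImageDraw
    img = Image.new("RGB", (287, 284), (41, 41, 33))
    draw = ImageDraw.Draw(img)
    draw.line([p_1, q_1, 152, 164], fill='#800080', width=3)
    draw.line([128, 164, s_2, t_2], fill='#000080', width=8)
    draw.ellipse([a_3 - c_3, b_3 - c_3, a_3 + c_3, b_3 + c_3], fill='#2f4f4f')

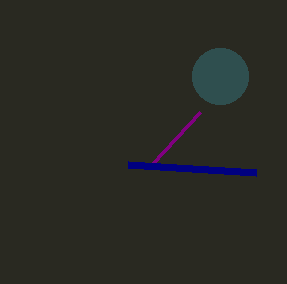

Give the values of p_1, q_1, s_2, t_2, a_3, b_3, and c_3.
p_1 = 200, q_1 = 112, s_2 = 256, t_2 = 172, a_3 = 220, b_3 = 76, c_3 = 28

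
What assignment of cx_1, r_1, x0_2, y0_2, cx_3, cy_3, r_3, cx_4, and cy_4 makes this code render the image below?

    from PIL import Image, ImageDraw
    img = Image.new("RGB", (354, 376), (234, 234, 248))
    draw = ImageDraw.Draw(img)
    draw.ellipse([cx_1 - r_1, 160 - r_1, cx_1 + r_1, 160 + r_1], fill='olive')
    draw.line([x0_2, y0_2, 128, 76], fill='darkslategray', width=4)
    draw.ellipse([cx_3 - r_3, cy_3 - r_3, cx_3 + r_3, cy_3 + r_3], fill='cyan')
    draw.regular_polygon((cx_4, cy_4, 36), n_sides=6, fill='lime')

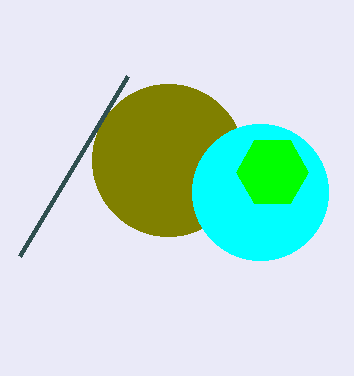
cx_1 = 168; r_1 = 76; x0_2 = 20; y0_2 = 256; cx_3 = 260; cy_3 = 192; r_3 = 68; cx_4 = 272; cy_4 = 172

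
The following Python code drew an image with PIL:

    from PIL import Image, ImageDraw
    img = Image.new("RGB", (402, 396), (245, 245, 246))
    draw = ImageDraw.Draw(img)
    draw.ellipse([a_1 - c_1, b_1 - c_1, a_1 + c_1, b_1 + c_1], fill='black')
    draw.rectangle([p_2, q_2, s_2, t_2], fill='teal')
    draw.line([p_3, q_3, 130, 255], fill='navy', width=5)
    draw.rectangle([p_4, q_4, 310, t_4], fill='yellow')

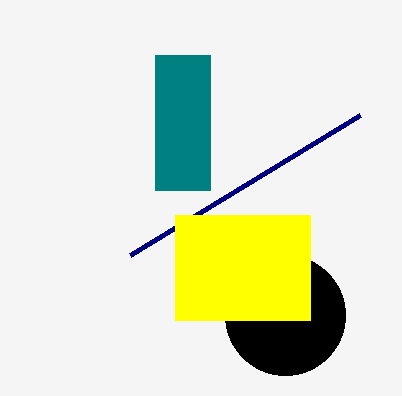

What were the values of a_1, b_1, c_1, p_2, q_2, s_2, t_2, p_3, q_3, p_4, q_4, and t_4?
a_1 = 285, b_1 = 315, c_1 = 60, p_2 = 155, q_2 = 55, s_2 = 210, t_2 = 190, p_3 = 360, q_3 = 115, p_4 = 175, q_4 = 215, t_4 = 320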